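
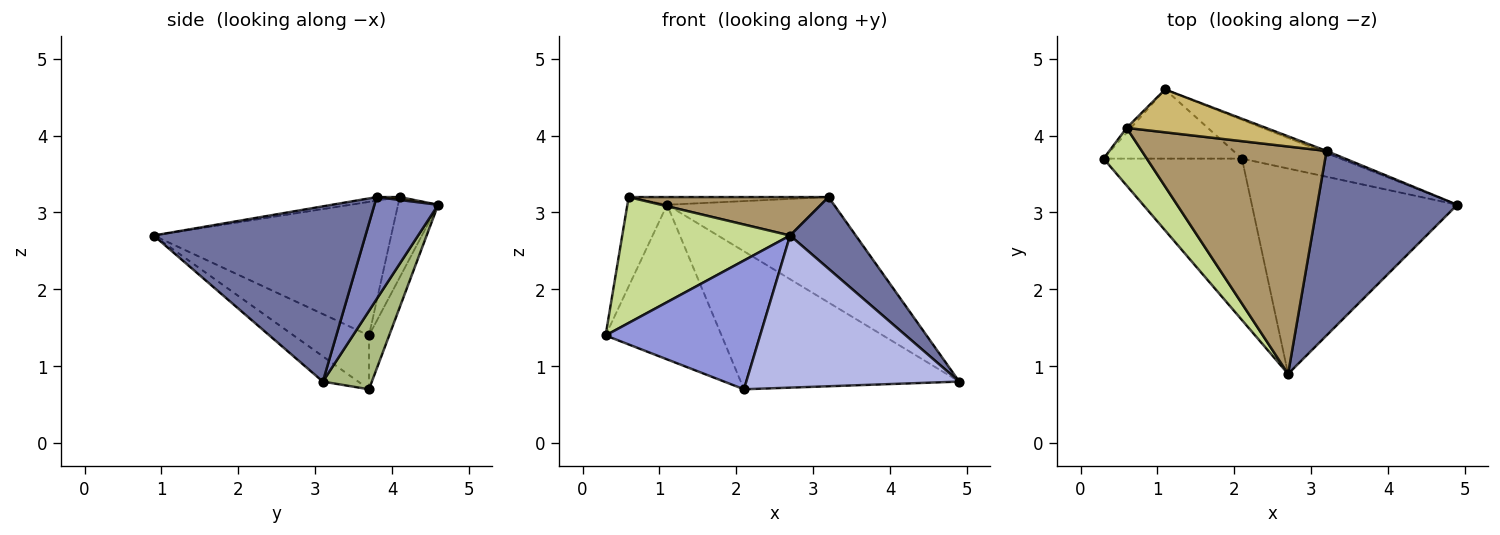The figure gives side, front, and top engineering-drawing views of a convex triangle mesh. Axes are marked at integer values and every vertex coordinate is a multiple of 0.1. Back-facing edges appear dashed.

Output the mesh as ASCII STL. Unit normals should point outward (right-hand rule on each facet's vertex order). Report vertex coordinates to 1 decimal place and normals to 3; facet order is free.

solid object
 facet normal 0.759 -0.236 0.607
  outer loop
   vertex 3.2 3.8 3.2
   vertex 2.7 0.9 2.7
   vertex 4.9 3.1 0.8
  endloop
 endfacet
 facet normal 0.357 0.934 -0.020
  outer loop
   vertex 3.2 3.8 3.2
   vertex 4.9 3.1 0.8
   vertex 1.1 4.6 3.1
  endloop
 endfacet
 facet normal -0.291 -0.597 -0.748
  outer loop
   vertex 2.1 3.7 0.7
   vertex 2.7 0.9 2.7
   vertex 0.3 3.7 1.4
  endloop
 endfacet
 facet normal -0.098 -0.592 -0.800
  outer loop
   vertex 2.1 3.7 0.7
   vertex 4.9 3.1 0.8
   vertex 2.7 0.9 2.7
  endloop
 endfacet
 facet normal -0.157 0.901 -0.403
  outer loop
   vertex 2.1 3.7 0.7
   vertex 0.3 3.7 1.4
   vertex 1.1 4.6 3.1
  endloop
 endfacet
 facet normal 0.211 0.941 -0.265
  outer loop
   vertex 2.1 3.7 0.7
   vertex 1.1 4.6 3.1
   vertex 4.9 3.1 0.8
  endloop
 endfacet
 facet normal -0.789 -0.558 0.256
  outer loop
   vertex 0.6 4.1 3.2
   vertex 0.3 3.7 1.4
   vertex 2.7 0.9 2.7
  endloop
 endfacet
 facet normal -0.710 0.703 -0.038
  outer loop
   vertex 0.6 4.1 3.2
   vertex 1.1 4.6 3.1
   vertex 0.3 3.7 1.4
  endloop
 endfacet
 facet normal -0.019 -0.167 0.986
  outer loop
   vertex 0.6 4.1 3.2
   vertex 2.7 0.9 2.7
   vertex 3.2 3.8 3.2
  endloop
 endfacet
 facet normal 0.020 0.176 0.984
  outer loop
   vertex 0.6 4.1 3.2
   vertex 3.2 3.8 3.2
   vertex 1.1 4.6 3.1
  endloop
 endfacet
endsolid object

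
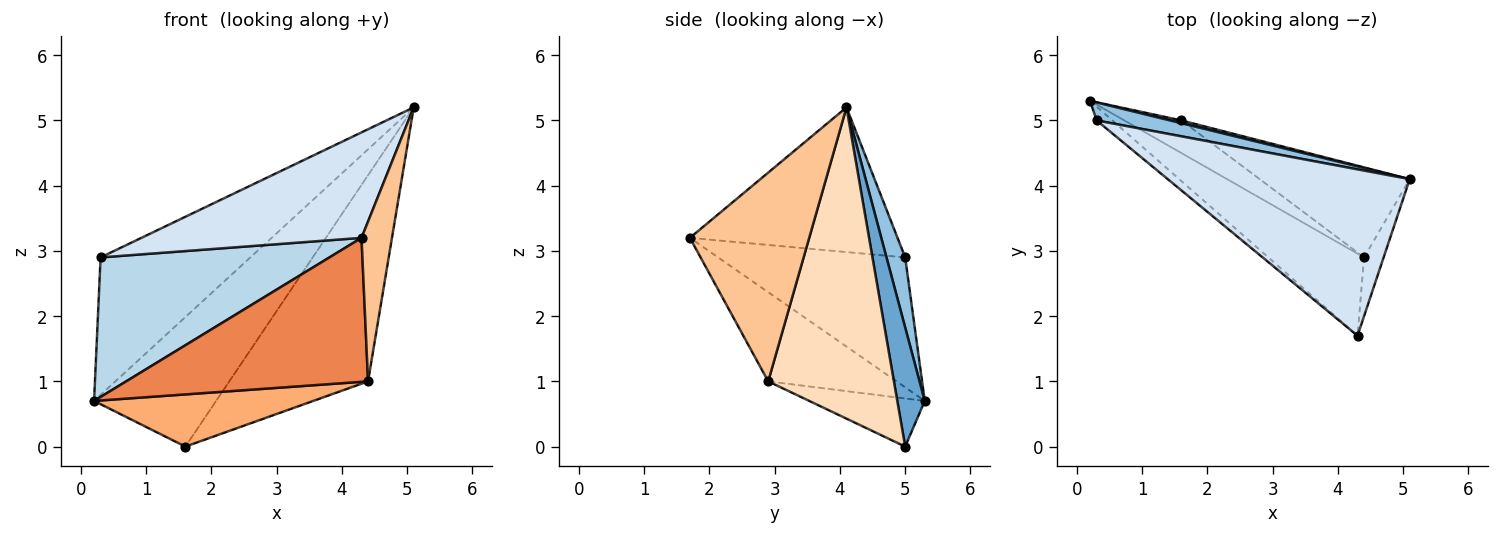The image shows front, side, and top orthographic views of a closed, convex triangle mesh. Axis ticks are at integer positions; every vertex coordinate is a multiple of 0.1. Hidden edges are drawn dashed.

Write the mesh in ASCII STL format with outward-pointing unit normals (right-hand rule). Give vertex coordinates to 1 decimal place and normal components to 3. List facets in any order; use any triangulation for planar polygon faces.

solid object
 facet normal 0.220 0.975 0.021
  outer loop
   vertex 1.6 5.0 0.0
   vertex 0.2 5.3 0.7
   vertex 5.1 4.1 5.2
  endloop
 endfacet
 facet normal 0.123 0.984 0.129
  outer loop
   vertex 0.3 5.0 2.9
   vertex 5.1 4.1 5.2
   vertex 0.2 5.3 0.7
  endloop
 endfacet
 facet normal -0.631 -0.772 -0.077
  outer loop
   vertex 0.3 5.0 2.9
   vertex 0.2 5.3 0.7
   vertex 4.3 1.7 3.2
  endloop
 endfacet
 facet normal -0.451 -0.478 0.754
  outer loop
   vertex 0.3 5.0 2.9
   vertex 4.3 1.7 3.2
   vertex 5.1 4.1 5.2
  endloop
 endfacet
 facet normal -0.419 -0.789 -0.449
  outer loop
   vertex 4.4 2.9 1.0
   vertex 4.3 1.7 3.2
   vertex 0.2 5.3 0.7
  endloop
 endfacet
 facet normal -0.408 -0.774 -0.484
  outer loop
   vertex 4.4 2.9 1.0
   vertex 0.2 5.3 0.7
   vertex 1.6 5.0 0.0
  endloop
 endfacet
 facet normal 0.965 -0.246 -0.090
  outer loop
   vertex 4.4 2.9 1.0
   vertex 5.1 4.1 5.2
   vertex 4.3 1.7 3.2
  endloop
 endfacet
 facet normal 0.639 0.705 -0.308
  outer loop
   vertex 4.4 2.9 1.0
   vertex 1.6 5.0 0.0
   vertex 5.1 4.1 5.2
  endloop
 endfacet
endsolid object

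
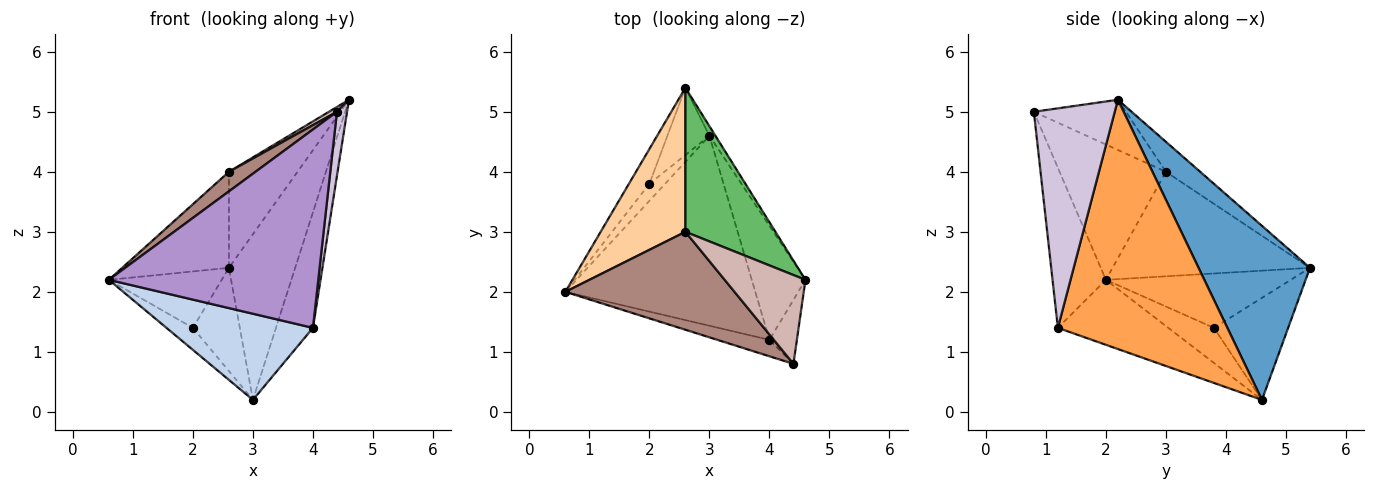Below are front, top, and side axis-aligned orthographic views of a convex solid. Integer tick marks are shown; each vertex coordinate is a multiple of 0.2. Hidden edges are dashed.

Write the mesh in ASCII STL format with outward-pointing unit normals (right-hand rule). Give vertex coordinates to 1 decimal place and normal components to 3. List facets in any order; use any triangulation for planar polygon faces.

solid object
 facet normal 0.859 0.511 -0.030
  outer loop
   vertex 3.0 4.6 0.2
   vertex 2.6 5.4 2.4
   vertex 4.6 2.2 5.2
  endloop
 endfacet
 facet normal -0.297 -0.394 -0.870
  outer loop
   vertex 4.0 1.2 1.4
   vertex 0.6 2.0 2.2
   vertex 3.0 4.6 0.2
  endloop
 endfacet
 facet normal 0.956 0.209 -0.206
  outer loop
   vertex 4.0 1.2 1.4
   vertex 3.0 4.6 0.2
   vertex 4.6 2.2 5.2
  endloop
 endfacet
 facet normal -0.716 0.387 0.581
  outer loop
   vertex 2.6 3.0 4.0
   vertex 2.6 5.4 2.4
   vertex 0.6 2.0 2.2
  endloop
 endfacet
 facet normal -0.267 0.535 0.802
  outer loop
   vertex 2.6 3.0 4.0
   vertex 4.6 2.2 5.2
   vertex 2.6 5.4 2.4
  endloop
 endfacet
 facet normal -0.813 0.496 -0.306
  outer loop
   vertex 2.0 3.8 1.4
   vertex 0.6 2.0 2.2
   vertex 2.6 5.4 2.4
  endloop
 endfacet
 facet normal -0.807 0.467 -0.361
  outer loop
   vertex 2.0 3.8 1.4
   vertex 3.0 4.6 0.2
   vertex 0.6 2.0 2.2
  endloop
 endfacet
 facet normal -0.798 0.505 -0.329
  outer loop
   vertex 2.0 3.8 1.4
   vertex 2.6 5.4 2.4
   vertex 3.0 4.6 0.2
  endloop
 endfacet
 facet normal -0.246 -0.966 -0.080
  outer loop
   vertex 4.4 0.8 5.0
   vertex 0.6 2.0 2.2
   vertex 4.0 1.2 1.4
  endloop
 endfacet
 facet normal 0.985 -0.123 -0.123
  outer loop
   vertex 4.4 0.8 5.0
   vertex 4.0 1.2 1.4
   vertex 4.6 2.2 5.2
  endloop
 endfacet
 facet normal -0.617 -0.154 0.772
  outer loop
   vertex 4.4 0.8 5.0
   vertex 2.6 3.0 4.0
   vertex 0.6 2.0 2.2
  endloop
 endfacet
 facet normal -0.527 -0.046 0.848
  outer loop
   vertex 4.4 0.8 5.0
   vertex 4.6 2.2 5.2
   vertex 2.6 3.0 4.0
  endloop
 endfacet
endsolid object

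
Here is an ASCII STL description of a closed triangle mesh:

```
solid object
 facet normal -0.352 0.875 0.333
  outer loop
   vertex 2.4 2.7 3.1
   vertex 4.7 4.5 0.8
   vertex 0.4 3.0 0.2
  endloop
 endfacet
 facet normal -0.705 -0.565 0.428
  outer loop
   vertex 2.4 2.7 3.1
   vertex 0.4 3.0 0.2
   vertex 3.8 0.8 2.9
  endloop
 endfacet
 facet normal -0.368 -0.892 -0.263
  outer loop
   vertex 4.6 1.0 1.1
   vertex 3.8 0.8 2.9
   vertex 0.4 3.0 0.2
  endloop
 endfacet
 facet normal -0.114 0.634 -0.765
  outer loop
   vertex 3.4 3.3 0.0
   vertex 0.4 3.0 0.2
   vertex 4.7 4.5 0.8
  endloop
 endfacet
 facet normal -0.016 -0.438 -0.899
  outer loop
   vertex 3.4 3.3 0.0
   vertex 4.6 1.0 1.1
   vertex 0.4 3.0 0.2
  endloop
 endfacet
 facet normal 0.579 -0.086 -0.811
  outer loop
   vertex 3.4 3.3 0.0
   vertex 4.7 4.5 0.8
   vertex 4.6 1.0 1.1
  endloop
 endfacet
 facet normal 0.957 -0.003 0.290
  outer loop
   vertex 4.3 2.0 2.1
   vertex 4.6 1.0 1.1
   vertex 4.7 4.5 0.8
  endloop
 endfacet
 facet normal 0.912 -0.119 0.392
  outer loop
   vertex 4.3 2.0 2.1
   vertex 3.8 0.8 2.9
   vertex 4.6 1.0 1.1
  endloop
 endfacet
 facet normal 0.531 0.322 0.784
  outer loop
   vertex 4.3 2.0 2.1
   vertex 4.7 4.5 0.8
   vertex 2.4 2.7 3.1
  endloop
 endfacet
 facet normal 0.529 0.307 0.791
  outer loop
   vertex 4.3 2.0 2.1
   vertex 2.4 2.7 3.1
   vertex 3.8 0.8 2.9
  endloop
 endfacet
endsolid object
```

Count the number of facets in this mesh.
10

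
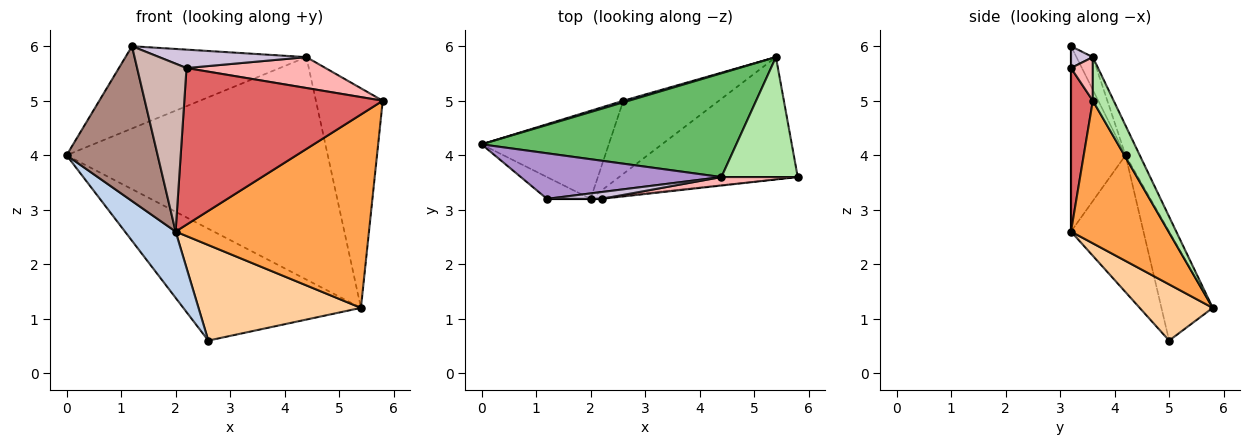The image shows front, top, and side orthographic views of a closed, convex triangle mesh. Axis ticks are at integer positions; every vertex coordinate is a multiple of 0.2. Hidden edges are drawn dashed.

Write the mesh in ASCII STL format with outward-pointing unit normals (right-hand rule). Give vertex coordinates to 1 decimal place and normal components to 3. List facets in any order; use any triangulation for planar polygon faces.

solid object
 facet normal -0.277 0.961 0.014
  outer loop
   vertex 2.6 5.0 0.6
   vertex 0.0 4.2 4.0
   vertex 5.4 5.8 1.2
  endloop
 endfacet
 facet normal -0.652 -0.456 -0.606
  outer loop
   vertex 2.0 3.2 2.6
   vertex 0.0 4.2 4.0
   vertex 2.6 5.0 0.6
  endloop
 endfacet
 facet normal 0.392 -0.778 -0.491
  outer loop
   vertex 2.0 3.2 2.6
   vertex 5.4 5.8 1.2
   vertex 5.8 3.6 5.0
  endloop
 endfacet
 facet normal 0.336 -0.748 -0.572
  outer loop
   vertex 2.0 3.2 2.6
   vertex 2.6 5.0 0.6
   vertex 5.4 5.8 1.2
  endloop
 endfacet
 facet normal -0.049 0.905 0.422
  outer loop
   vertex 4.4 3.6 5.8
   vertex 5.4 5.8 1.2
   vertex 0.0 4.2 4.0
  endloop
 endfacet
 facet normal 0.264 0.846 0.462
  outer loop
   vertex 4.4 3.6 5.8
   vertex 5.8 3.6 5.0
   vertex 5.4 5.8 1.2
  endloop
 endfacet
 facet normal 0.109 -0.994 -0.007
  outer loop
   vertex 2.2 3.2 5.6
   vertex 2.0 3.2 2.6
   vertex 5.8 3.6 5.0
  endloop
 endfacet
 facet normal 0.150 -0.953 0.262
  outer loop
   vertex 2.2 3.2 5.6
   vertex 5.8 3.6 5.0
   vertex 4.4 3.6 5.8
  endloop
 endfacet
 facet normal -0.079 0.872 0.483
  outer loop
   vertex 1.2 3.2 6.0
   vertex 4.4 3.6 5.8
   vertex 0.0 4.2 4.0
  endloop
 endfacet
 facet normal 0.138 -0.929 0.344
  outer loop
   vertex 1.2 3.2 6.0
   vertex 2.2 3.2 5.6
   vertex 4.4 3.6 5.8
  endloop
 endfacet
 facet normal -0.510 -0.852 -0.120
  outer loop
   vertex 1.2 3.2 6.0
   vertex 0.0 4.2 4.0
   vertex 2.0 3.2 2.6
  endloop
 endfacet
 facet normal 0.000 -1.000 0.000
  outer loop
   vertex 1.2 3.2 6.0
   vertex 2.0 3.2 2.6
   vertex 2.2 3.2 5.6
  endloop
 endfacet
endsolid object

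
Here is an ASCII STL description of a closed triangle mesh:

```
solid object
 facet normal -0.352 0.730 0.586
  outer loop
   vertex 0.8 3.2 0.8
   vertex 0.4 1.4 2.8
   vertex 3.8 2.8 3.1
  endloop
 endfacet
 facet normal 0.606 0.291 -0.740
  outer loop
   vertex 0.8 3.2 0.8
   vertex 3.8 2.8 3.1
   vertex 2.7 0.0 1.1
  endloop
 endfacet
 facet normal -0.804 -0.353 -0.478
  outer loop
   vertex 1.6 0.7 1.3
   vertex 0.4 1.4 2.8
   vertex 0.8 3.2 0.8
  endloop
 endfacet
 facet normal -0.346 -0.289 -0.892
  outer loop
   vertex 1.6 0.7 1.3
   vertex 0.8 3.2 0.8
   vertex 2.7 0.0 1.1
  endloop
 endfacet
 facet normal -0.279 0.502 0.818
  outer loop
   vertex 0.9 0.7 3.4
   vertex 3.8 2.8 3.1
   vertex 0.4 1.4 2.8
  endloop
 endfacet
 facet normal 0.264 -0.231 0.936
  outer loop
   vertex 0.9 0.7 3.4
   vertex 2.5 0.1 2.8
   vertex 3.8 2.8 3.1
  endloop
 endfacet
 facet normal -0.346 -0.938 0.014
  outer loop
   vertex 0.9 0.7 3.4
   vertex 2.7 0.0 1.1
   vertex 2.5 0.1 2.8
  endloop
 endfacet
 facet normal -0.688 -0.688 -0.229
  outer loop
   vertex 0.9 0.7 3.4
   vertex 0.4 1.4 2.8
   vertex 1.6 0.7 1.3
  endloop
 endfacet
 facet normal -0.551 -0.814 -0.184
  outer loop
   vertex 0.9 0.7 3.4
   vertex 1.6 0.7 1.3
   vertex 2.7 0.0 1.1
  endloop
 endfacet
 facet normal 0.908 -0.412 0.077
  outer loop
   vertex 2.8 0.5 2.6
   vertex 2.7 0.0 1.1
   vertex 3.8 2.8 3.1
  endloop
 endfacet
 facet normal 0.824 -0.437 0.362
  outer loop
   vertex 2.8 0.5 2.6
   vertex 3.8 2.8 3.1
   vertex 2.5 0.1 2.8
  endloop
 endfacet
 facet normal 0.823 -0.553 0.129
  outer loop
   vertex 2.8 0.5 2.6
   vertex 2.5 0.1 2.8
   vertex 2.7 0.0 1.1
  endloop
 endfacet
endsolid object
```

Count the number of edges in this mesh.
18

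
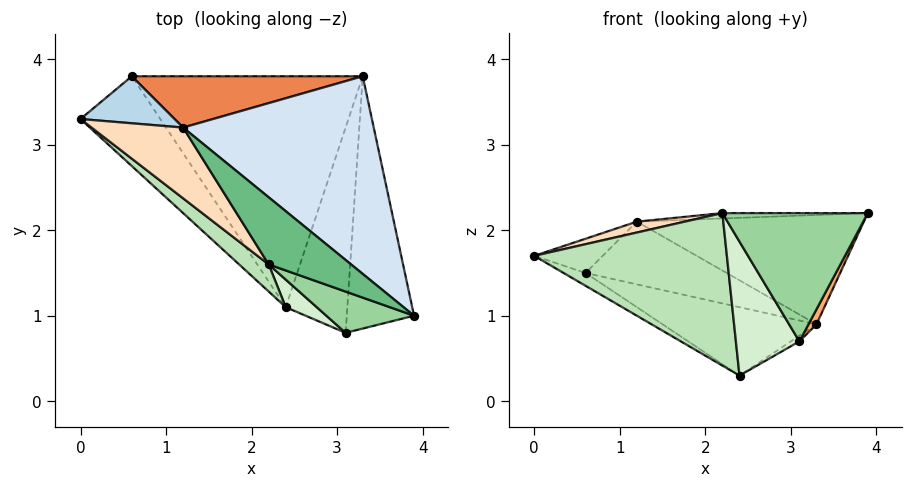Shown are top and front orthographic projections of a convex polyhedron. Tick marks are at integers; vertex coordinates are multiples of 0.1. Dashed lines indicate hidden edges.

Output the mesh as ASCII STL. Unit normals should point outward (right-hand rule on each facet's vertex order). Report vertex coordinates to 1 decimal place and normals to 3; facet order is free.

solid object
 facet normal -0.409 0.129 -0.903
  outer loop
   vertex 2.4 1.1 0.3
   vertex 0.0 3.3 1.7
   vertex 0.6 3.8 1.5
  endloop
 endfacet
 facet normal -0.208 0.278 -0.938
  outer loop
   vertex 3.3 3.8 0.9
   vertex 2.4 1.1 0.3
   vertex 0.6 3.8 1.5
  endloop
 endfacet
 facet normal -0.215 0.574 0.790
  outer loop
   vertex 1.2 3.2 2.1
   vertex 0.6 3.8 1.5
   vertex 0.0 3.3 1.7
  endloop
 endfacet
 facet normal 0.340 0.455 0.823
  outer loop
   vertex 1.2 3.2 2.1
   vertex 3.9 1.0 2.2
   vertex 3.3 3.8 0.9
  endloop
 endfacet
 facet normal 0.139 0.766 0.627
  outer loop
   vertex 1.2 3.2 2.1
   vertex 3.3 3.8 0.9
   vertex 0.6 3.8 1.5
  endloop
 endfacet
 facet normal 0.884 -0.028 -0.468
  outer loop
   vertex 3.1 0.8 0.7
   vertex 3.3 3.8 0.9
   vertex 3.9 1.0 2.2
  endloop
 endfacet
 facet normal 0.504 0.024 -0.864
  outer loop
   vertex 3.1 0.8 0.7
   vertex 2.4 1.1 0.3
   vertex 3.3 3.8 0.9
  endloop
 endfacet
 facet normal -0.324 -0.144 0.935
  outer loop
   vertex 2.2 1.6 2.2
   vertex 1.2 3.2 2.1
   vertex 0.0 3.3 1.7
  endloop
 endfacet
 facet normal 0.028 0.080 0.996
  outer loop
   vertex 2.2 1.6 2.2
   vertex 3.9 1.0 2.2
   vertex 1.2 3.2 2.1
  endloop
 endfacet
 facet normal -0.318 -0.902 0.290
  outer loop
   vertex 2.2 1.6 2.2
   vertex 3.1 0.8 0.7
   vertex 3.9 1.0 2.2
  endloop
 endfacet
 facet normal -0.625 -0.769 0.136
  outer loop
   vertex 2.2 1.6 2.2
   vertex 0.0 3.3 1.7
   vertex 2.4 1.1 0.3
  endloop
 endfacet
 facet normal -0.472 -0.864 0.178
  outer loop
   vertex 2.2 1.6 2.2
   vertex 2.4 1.1 0.3
   vertex 3.1 0.8 0.7
  endloop
 endfacet
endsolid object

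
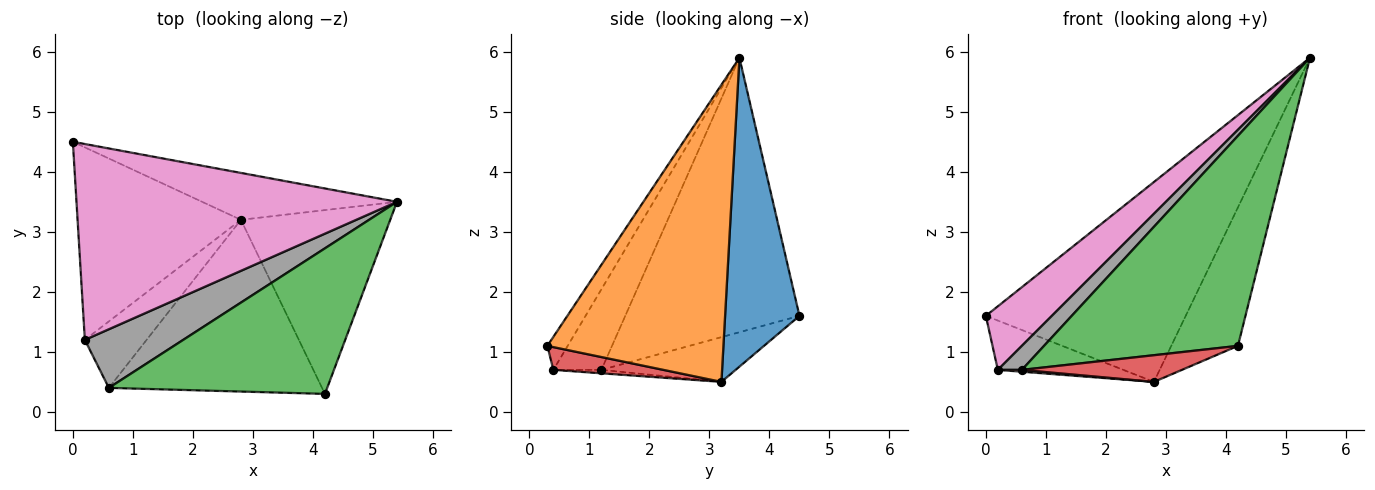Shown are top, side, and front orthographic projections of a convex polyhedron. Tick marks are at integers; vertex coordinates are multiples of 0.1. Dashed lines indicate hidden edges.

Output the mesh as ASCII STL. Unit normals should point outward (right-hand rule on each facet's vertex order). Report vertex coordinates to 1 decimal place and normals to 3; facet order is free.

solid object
 facet normal 0.341 0.915 -0.215
  outer loop
   vertex 2.8 3.2 0.5
   vertex 0.0 4.5 1.6
   vertex 5.4 3.5 5.9
  endloop
 endfacet
 facet normal 0.846 0.321 -0.425
  outer loop
   vertex 2.8 3.2 0.5
   vertex 5.4 3.5 5.9
   vertex 4.2 0.3 1.1
  endloop
 endfacet
 facet normal -0.086 -0.819 0.567
  outer loop
   vertex 0.6 0.4 0.7
   vertex 4.2 0.3 1.1
   vertex 5.4 3.5 5.9
  endloop
 endfacet
 facet normal 0.105 -0.153 -0.983
  outer loop
   vertex 0.6 0.4 0.7
   vertex 2.8 3.2 0.5
   vertex 4.2 0.3 1.1
  endloop
 endfacet
 facet normal -0.256 0.240 -0.936
  outer loop
   vertex 0.2 1.2 0.7
   vertex 0.0 4.5 1.6
   vertex 2.8 3.2 0.5
  endloop
 endfacet
 facet normal -0.055 -0.028 -0.998
  outer loop
   vertex 0.2 1.2 0.7
   vertex 2.8 3.2 0.5
   vertex 0.6 0.4 0.7
  endloop
 endfacet
 facet normal -0.632 -0.239 0.737
  outer loop
   vertex 0.2 1.2 0.7
   vertex 5.4 3.5 5.9
   vertex 0.0 4.5 1.6
  endloop
 endfacet
 facet normal -0.604 -0.302 0.738
  outer loop
   vertex 0.2 1.2 0.7
   vertex 0.6 0.4 0.7
   vertex 5.4 3.5 5.9
  endloop
 endfacet
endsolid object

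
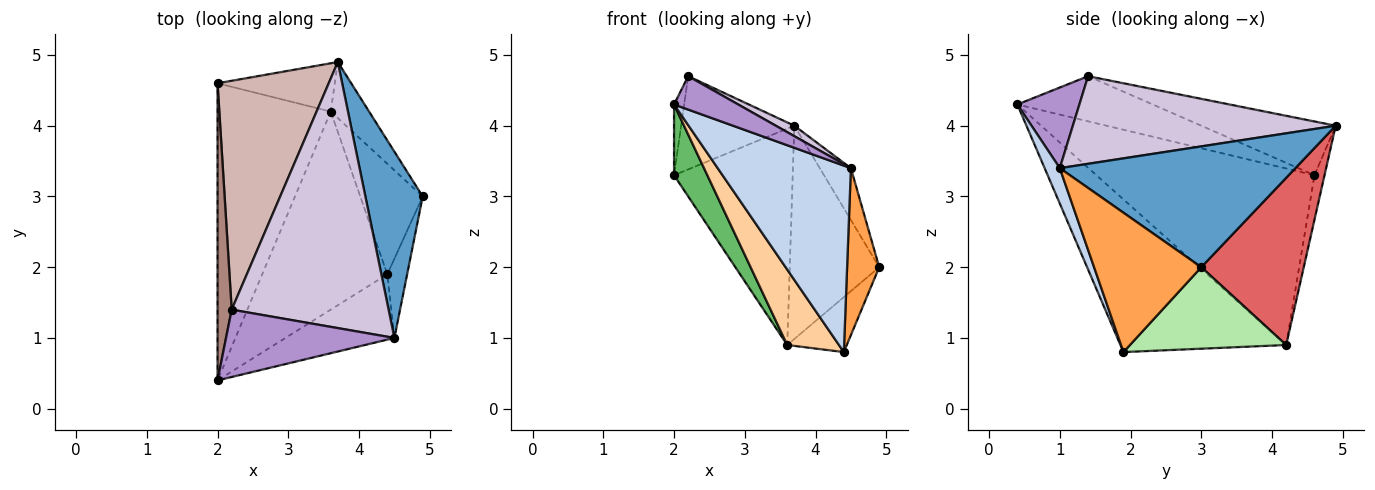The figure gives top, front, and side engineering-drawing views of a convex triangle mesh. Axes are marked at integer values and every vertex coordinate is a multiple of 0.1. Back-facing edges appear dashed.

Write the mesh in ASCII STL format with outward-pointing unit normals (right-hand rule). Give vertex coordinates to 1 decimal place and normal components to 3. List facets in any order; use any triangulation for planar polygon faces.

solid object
 facet normal 0.897 0.119 0.426
  outer loop
   vertex 4.5 1.0 3.4
   vertex 4.9 3.0 2.0
   vertex 3.7 4.9 4.0
  endloop
 endfacet
 facet normal 0.107 -0.938 -0.329
  outer loop
   vertex 4.5 1.0 3.4
   vertex 2.0 0.4 4.3
   vertex 4.4 1.9 0.8
  endloop
 endfacet
 facet normal 0.949 -0.284 -0.135
  outer loop
   vertex 4.5 1.0 3.4
   vertex 4.4 1.9 0.8
   vertex 4.9 3.0 2.0
  endloop
 endfacet
 facet normal -0.752 -0.235 -0.616
  outer loop
   vertex 3.6 4.2 0.9
   vertex 4.4 1.9 0.8
   vertex 2.0 0.4 4.3
  endloop
 endfacet
 facet normal -0.835 -0.127 -0.535
  outer loop
   vertex 3.6 4.2 0.9
   vertex 2.0 0.4 4.3
   vertex 2.0 4.6 3.3
  endloop
 endfacet
 facet normal 0.760 0.290 -0.582
  outer loop
   vertex 3.6 4.2 0.9
   vertex 4.9 3.0 2.0
   vertex 4.4 1.9 0.8
  endloop
 endfacet
 facet normal 0.742 0.648 -0.170
  outer loop
   vertex 3.6 4.2 0.9
   vertex 3.7 4.9 4.0
   vertex 4.9 3.0 2.0
  endloop
 endfacet
 facet normal -0.082 0.973 -0.217
  outer loop
   vertex 3.6 4.2 0.9
   vertex 2.0 4.6 3.3
   vertex 3.7 4.9 4.0
  endloop
 endfacet
 facet normal 0.394 -0.408 0.823
  outer loop
   vertex 2.2 1.4 4.7
   vertex 2.0 0.4 4.3
   vertex 4.5 1.0 3.4
  endloop
 endfacet
 facet normal 0.487 -0.034 0.873
  outer loop
   vertex 2.2 1.4 4.7
   vertex 4.5 1.0 3.4
   vertex 3.7 4.9 4.0
  endloop
 endfacet
 facet normal -0.952 0.071 0.298
  outer loop
   vertex 2.2 1.4 4.7
   vertex 2.0 4.6 3.3
   vertex 2.0 0.4 4.3
  endloop
 endfacet
 facet normal -0.409 0.344 0.845
  outer loop
   vertex 2.2 1.4 4.7
   vertex 3.7 4.9 4.0
   vertex 2.0 4.6 3.3
  endloop
 endfacet
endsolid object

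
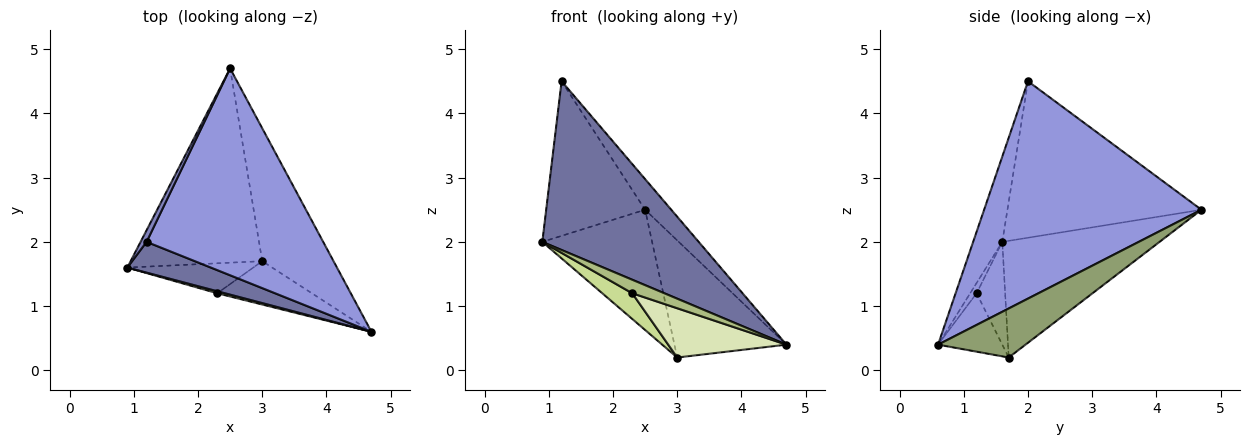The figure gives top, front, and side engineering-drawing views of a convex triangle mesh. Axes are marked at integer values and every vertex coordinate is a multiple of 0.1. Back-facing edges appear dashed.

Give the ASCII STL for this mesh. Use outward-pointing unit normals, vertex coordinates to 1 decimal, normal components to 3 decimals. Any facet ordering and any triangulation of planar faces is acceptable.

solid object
 facet normal -0.180 -0.968 0.176
  outer loop
   vertex 1.2 2.0 4.5
   vertex 0.9 1.6 2.0
   vertex 4.7 0.6 0.4
  endloop
 endfacet
 facet normal -0.890 0.454 0.034
  outer loop
   vertex 1.2 2.0 4.5
   vertex 2.5 4.7 2.5
   vertex 0.9 1.6 2.0
  endloop
 endfacet
 facet normal 0.773 0.093 0.628
  outer loop
   vertex 1.2 2.0 4.5
   vertex 4.7 0.6 0.4
   vertex 2.5 4.7 2.5
  endloop
 endfacet
 facet normal -0.602 0.420 -0.679
  outer loop
   vertex 3.0 1.7 0.2
   vertex 0.9 1.6 2.0
   vertex 2.5 4.7 2.5
  endloop
 endfacet
 facet normal 0.459 0.588 -0.667
  outer loop
   vertex 3.0 1.7 0.2
   vertex 2.5 4.7 2.5
   vertex 4.7 0.6 0.4
  endloop
 endfacet
 facet normal -0.194 -0.970 0.146
  outer loop
   vertex 2.3 1.2 1.2
   vertex 4.7 0.6 0.4
   vertex 0.9 1.6 2.0
  endloop
 endfacet
 facet normal -0.527 -0.553 -0.645
  outer loop
   vertex 2.3 1.2 1.2
   vertex 0.9 1.6 2.0
   vertex 3.0 1.7 0.2
  endloop
 endfacet
 facet normal -0.378 -0.695 -0.612
  outer loop
   vertex 2.3 1.2 1.2
   vertex 3.0 1.7 0.2
   vertex 4.7 0.6 0.4
  endloop
 endfacet
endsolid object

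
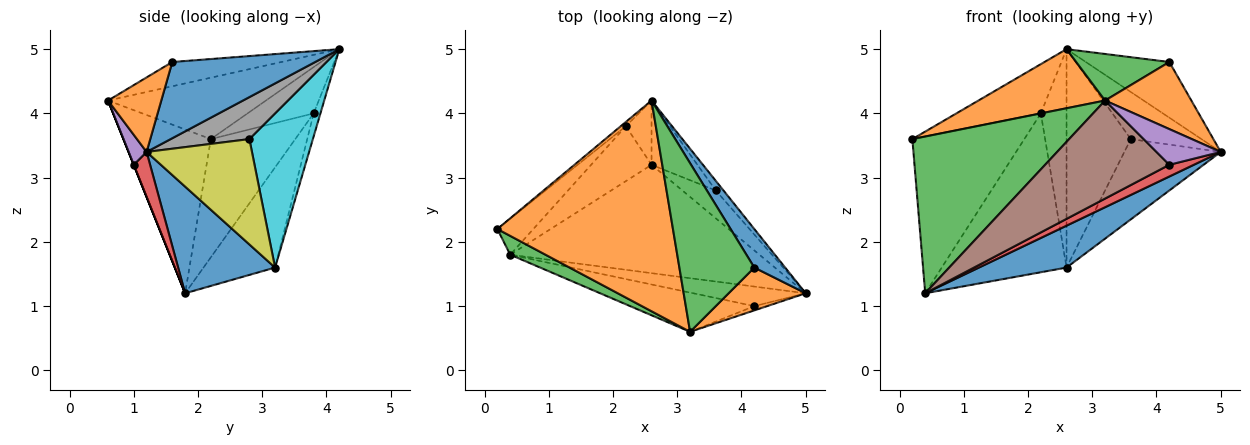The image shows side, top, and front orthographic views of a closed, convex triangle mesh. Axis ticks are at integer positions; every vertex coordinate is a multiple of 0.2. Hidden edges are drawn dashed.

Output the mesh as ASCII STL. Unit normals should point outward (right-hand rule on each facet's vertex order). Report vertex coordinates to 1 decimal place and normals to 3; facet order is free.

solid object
 facet normal 0.371 -0.335 -0.866
  outer loop
   vertex 2.6 3.2 1.6
   vertex 5.0 1.2 3.4
   vertex 0.4 1.8 1.2
  endloop
 endfacet
 facet normal -0.319 -0.256 0.913
  outer loop
   vertex 3.2 0.6 4.2
   vertex 2.6 4.2 5.0
   vertex 0.2 2.2 3.6
  endloop
 endfacet
 facet normal -0.484 -0.869 0.104
  outer loop
   vertex 3.2 0.6 4.2
   vertex 0.2 2.2 3.6
   vertex 0.4 1.8 1.2
  endloop
 endfacet
 facet normal -0.615 0.786 -0.068
  outer loop
   vertex 2.2 3.8 4.0
   vertex 0.2 2.2 3.6
   vertex 2.6 4.2 5.0
  endloop
 endfacet
 facet normal -0.592 0.785 -0.180
  outer loop
   vertex 2.2 3.8 4.0
   vertex 0.4 1.8 1.2
   vertex 0.2 2.2 3.6
  endloop
 endfacet
 facet normal -0.246 0.930 -0.273
  outer loop
   vertex 2.2 3.8 4.0
   vertex 2.6 4.2 5.0
   vertex 2.6 3.2 1.6
  endloop
 endfacet
 facet normal -0.477 0.831 -0.287
  outer loop
   vertex 2.2 3.8 4.0
   vertex 2.6 3.2 1.6
   vertex 0.4 1.8 1.2
  endloop
 endfacet
 facet normal 0.737 0.662 -0.135
  outer loop
   vertex 3.6 2.8 3.6
   vertex 2.6 4.2 5.0
   vertex 5.0 1.2 3.4
  endloop
 endfacet
 facet normal 0.718 0.657 -0.228
  outer loop
   vertex 3.6 2.8 3.6
   vertex 5.0 1.2 3.4
   vertex 2.6 3.2 1.6
  endloop
 endfacet
 facet normal 0.688 0.696 -0.205
  outer loop
   vertex 3.6 2.8 3.6
   vertex 2.6 3.2 1.6
   vertex 2.6 4.2 5.0
  endloop
 endfacet
 facet normal 0.815 0.476 0.330
  outer loop
   vertex 4.2 1.6 4.8
   vertex 5.0 1.2 3.4
   vertex 2.6 4.2 5.0
  endloop
 endfacet
 facet normal 0.461 -0.748 0.477
  outer loop
   vertex 4.2 1.6 4.8
   vertex 3.2 0.6 4.2
   vertex 5.0 1.2 3.4
  endloop
 endfacet
 facet normal -0.298 -0.254 0.920
  outer loop
   vertex 4.2 1.6 4.8
   vertex 2.6 4.2 5.0
   vertex 3.2 0.6 4.2
  endloop
 endfacet
 facet normal 0.324 -0.487 -0.811
  outer loop
   vertex 4.2 1.0 3.2
   vertex 0.4 1.8 1.2
   vertex 5.0 1.2 3.4
  endloop
 endfacet
 facet normal 0.268 -0.957 -0.115
  outer loop
   vertex 4.2 1.0 3.2
   vertex 5.0 1.2 3.4
   vertex 3.2 0.6 4.2
  endloop
 endfacet
 facet normal 0.000 -0.928 -0.371
  outer loop
   vertex 4.2 1.0 3.2
   vertex 3.2 0.6 4.2
   vertex 0.4 1.8 1.2
  endloop
 endfacet
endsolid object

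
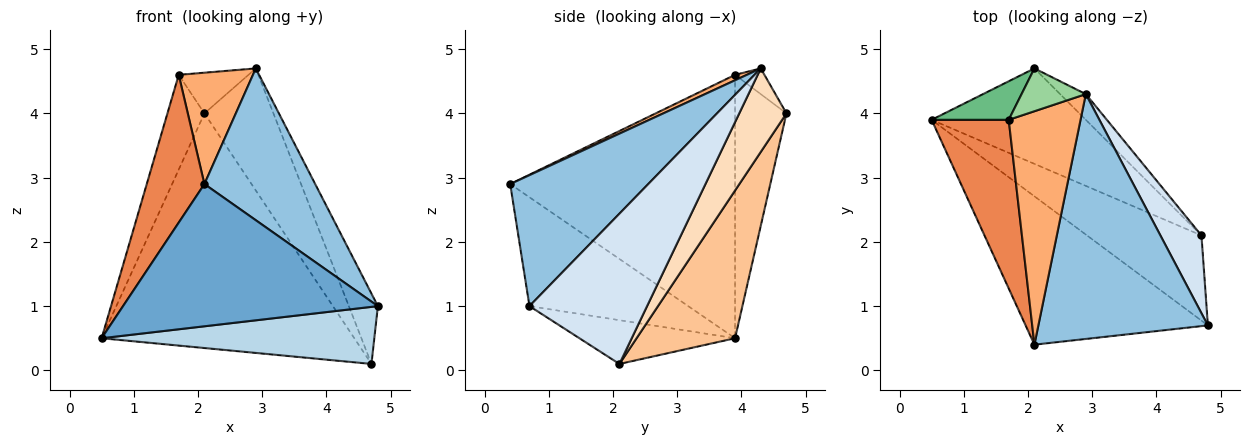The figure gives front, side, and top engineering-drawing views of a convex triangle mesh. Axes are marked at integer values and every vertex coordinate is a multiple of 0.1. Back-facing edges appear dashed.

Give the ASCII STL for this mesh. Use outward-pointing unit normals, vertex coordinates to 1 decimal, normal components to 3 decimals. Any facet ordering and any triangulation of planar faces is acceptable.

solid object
 facet normal -0.396 -0.636 -0.663
  outer loop
   vertex 2.1 0.4 2.9
   vertex 0.5 3.9 0.5
   vertex 4.8 0.7 1.0
  endloop
 endfacet
 facet normal 0.549 -0.440 0.710
  outer loop
   vertex 2.9 4.3 4.7
   vertex 2.1 0.4 2.9
   vertex 4.8 0.7 1.0
  endloop
 endfacet
 facet normal -0.303 -0.531 -0.792
  outer loop
   vertex 4.7 2.1 0.1
   vertex 4.8 0.7 1.0
   vertex 0.5 3.9 0.5
  endloop
 endfacet
 facet normal 0.938 0.232 0.256
  outer loop
   vertex 4.7 2.1 0.1
   vertex 2.9 4.3 4.7
   vertex 4.8 0.7 1.0
  endloop
 endfacet
 facet normal -0.932 -0.239 0.273
  outer loop
   vertex 1.7 3.9 4.6
   vertex 0.5 3.9 0.5
   vertex 2.1 0.4 2.9
  endloop
 endfacet
 facet normal 0.068 -0.430 0.900
  outer loop
   vertex 1.7 3.9 4.6
   vertex 2.1 0.4 2.9
   vertex 2.9 4.3 4.7
  endloop
 endfacet
 facet normal 0.340 0.871 -0.354
  outer loop
   vertex 2.1 4.7 4.0
   vertex 4.7 2.1 0.1
   vertex 0.5 3.9 0.5
  endloop
 endfacet
 facet normal 0.556 0.813 -0.171
  outer loop
   vertex 2.1 4.7 4.0
   vertex 2.9 4.3 4.7
   vertex 4.7 2.1 0.1
  endloop
 endfacet
 facet normal -0.790 0.568 0.231
  outer loop
   vertex 2.1 4.7 4.0
   vertex 0.5 3.9 0.5
   vertex 1.7 3.9 4.6
  endloop
 endfacet
 facet normal -0.279 0.661 0.696
  outer loop
   vertex 2.1 4.7 4.0
   vertex 1.7 3.9 4.6
   vertex 2.9 4.3 4.7
  endloop
 endfacet
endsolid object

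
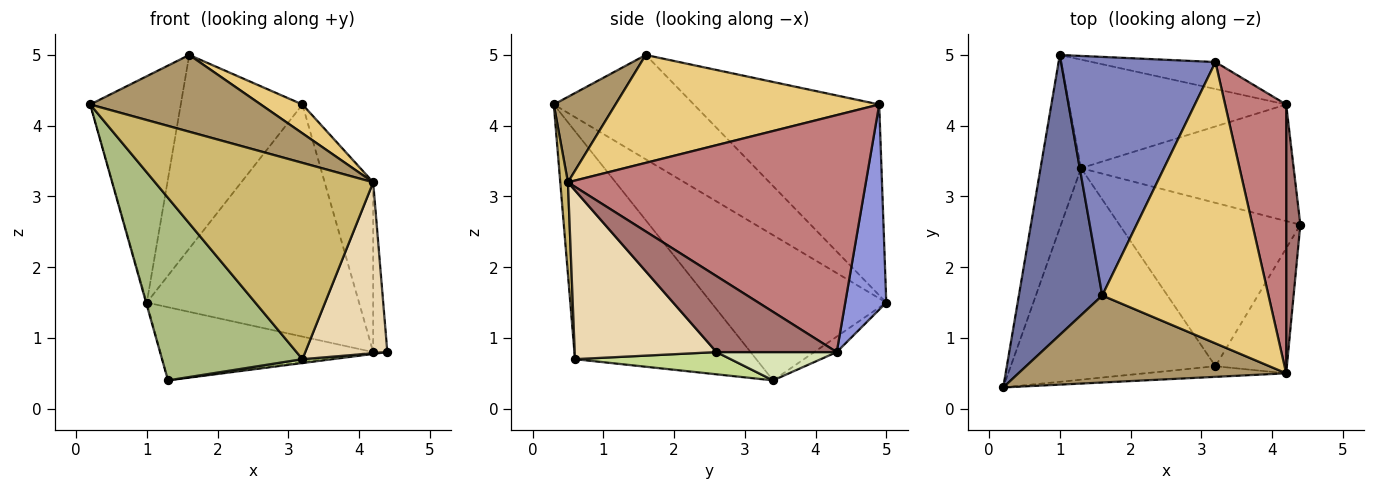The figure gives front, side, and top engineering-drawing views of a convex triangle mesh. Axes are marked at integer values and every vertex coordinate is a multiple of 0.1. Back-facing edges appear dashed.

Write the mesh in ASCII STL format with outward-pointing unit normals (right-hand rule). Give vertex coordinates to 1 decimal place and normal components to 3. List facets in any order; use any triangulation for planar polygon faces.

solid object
 facet normal -0.697 0.451 0.557
  outer loop
   vertex 1.6 1.6 5.0
   vertex 1.0 5.0 1.5
   vertex 0.2 0.3 4.3
  endloop
 endfacet
 facet normal -0.692 0.455 0.560
  outer loop
   vertex 3.2 4.9 4.3
   vertex 1.0 5.0 1.5
   vertex 1.6 1.6 5.0
  endloop
 endfacet
 facet normal 0.189 0.975 -0.113
  outer loop
   vertex 4.2 4.3 0.8
   vertex 1.0 5.0 1.5
   vertex 3.2 4.9 4.3
  endloop
 endfacet
 facet normal -0.059 0.558 -0.828
  outer loop
   vertex 1.3 3.4 0.4
   vertex 1.0 5.0 1.5
   vertex 4.2 4.3 0.8
  endloop
 endfacet
 facet normal -0.963 0.004 -0.269
  outer loop
   vertex 1.3 3.4 0.4
   vertex 0.2 0.3 4.3
   vertex 1.0 5.0 1.5
  endloop
 endfacet
 facet normal -0.645 -0.499 -0.579
  outer loop
   vertex 1.3 3.4 0.4
   vertex 3.2 0.6 0.7
   vertex 0.2 0.3 4.3
  endloop
 endfacet
 facet normal 0.122 -0.024 -0.992
  outer loop
   vertex 1.3 3.4 0.4
   vertex 4.4 2.6 0.8
   vertex 3.2 0.6 0.7
  endloop
 endfacet
 facet normal 0.132 0.016 -0.991
  outer loop
   vertex 1.3 3.4 0.4
   vertex 4.2 4.3 0.8
   vertex 4.4 2.6 0.8
  endloop
 endfacet
 facet normal 0.233 -0.643 0.729
  outer loop
   vertex 4.2 0.5 3.2
   vertex 1.6 1.6 5.0
   vertex 0.2 0.3 4.3
  endloop
 endfacet
 facet normal 0.035 -0.998 -0.054
  outer loop
   vertex 4.2 0.5 3.2
   vertex 0.2 0.3 4.3
   vertex 3.2 0.6 0.7
  endloop
 endfacet
 facet normal 0.542 -0.086 0.836
  outer loop
   vertex 4.2 0.5 3.2
   vertex 3.2 4.9 4.3
   vertex 1.6 1.6 5.0
  endloop
 endfacet
 facet normal 0.813 -0.470 -0.344
  outer loop
   vertex 4.2 0.5 3.2
   vertex 3.2 0.6 0.7
   vertex 4.4 2.6 0.8
  endloop
 endfacet
 facet normal 0.977 0.115 0.182
  outer loop
   vertex 4.2 0.5 3.2
   vertex 4.4 2.6 0.8
   vertex 4.2 4.3 0.8
  endloop
 endfacet
 facet normal 0.957 0.156 0.247
  outer loop
   vertex 4.2 0.5 3.2
   vertex 4.2 4.3 0.8
   vertex 3.2 4.9 4.3
  endloop
 endfacet
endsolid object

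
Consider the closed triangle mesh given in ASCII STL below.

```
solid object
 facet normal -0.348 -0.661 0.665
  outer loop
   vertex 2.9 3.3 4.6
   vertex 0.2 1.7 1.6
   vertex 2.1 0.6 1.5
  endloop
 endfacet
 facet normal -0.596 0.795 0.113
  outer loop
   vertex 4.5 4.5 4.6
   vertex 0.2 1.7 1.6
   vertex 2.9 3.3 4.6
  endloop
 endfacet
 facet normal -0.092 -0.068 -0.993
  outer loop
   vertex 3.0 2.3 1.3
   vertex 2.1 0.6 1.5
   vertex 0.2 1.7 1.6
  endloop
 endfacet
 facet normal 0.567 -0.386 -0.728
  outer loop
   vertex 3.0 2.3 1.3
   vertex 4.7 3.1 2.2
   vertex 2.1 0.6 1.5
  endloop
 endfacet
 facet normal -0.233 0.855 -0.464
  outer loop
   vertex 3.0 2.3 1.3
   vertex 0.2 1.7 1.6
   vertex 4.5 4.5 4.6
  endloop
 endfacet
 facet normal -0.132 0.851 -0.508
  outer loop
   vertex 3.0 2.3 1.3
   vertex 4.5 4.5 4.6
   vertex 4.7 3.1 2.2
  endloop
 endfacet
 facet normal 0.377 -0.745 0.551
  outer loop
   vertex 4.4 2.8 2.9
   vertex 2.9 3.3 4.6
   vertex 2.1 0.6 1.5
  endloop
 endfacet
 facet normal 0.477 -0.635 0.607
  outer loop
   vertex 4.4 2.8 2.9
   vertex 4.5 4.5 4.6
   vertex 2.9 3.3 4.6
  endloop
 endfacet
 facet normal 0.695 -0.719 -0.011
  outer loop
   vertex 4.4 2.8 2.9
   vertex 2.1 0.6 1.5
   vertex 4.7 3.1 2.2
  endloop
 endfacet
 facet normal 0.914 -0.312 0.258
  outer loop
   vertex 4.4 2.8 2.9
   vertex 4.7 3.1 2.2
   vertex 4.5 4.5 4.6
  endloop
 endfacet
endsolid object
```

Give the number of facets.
10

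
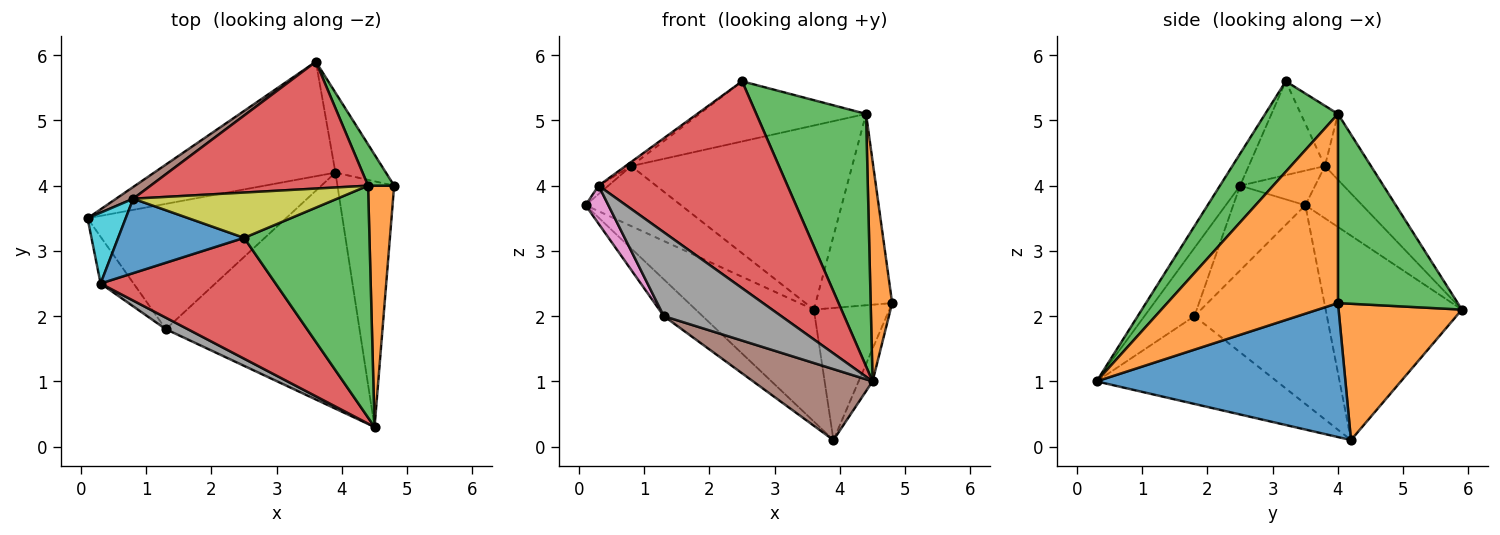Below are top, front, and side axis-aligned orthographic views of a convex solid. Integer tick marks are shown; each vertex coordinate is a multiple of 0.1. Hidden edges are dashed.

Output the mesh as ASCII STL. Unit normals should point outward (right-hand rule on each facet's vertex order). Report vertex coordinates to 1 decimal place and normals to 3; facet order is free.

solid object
 facet normal 0.920 0.052 -0.389
  outer loop
   vertex 3.9 4.2 0.1
   vertex 4.8 4.0 2.2
   vertex 4.5 0.3 1.0
  endloop
 endfacet
 facet normal 0.983 -0.124 0.136
  outer loop
   vertex 4.4 4.0 5.1
   vertex 4.5 0.3 1.0
   vertex 4.8 4.0 2.2
  endloop
 endfacet
 facet normal 0.439 -0.662 0.608
  outer loop
   vertex 4.4 4.0 5.1
   vertex 2.5 3.2 5.6
   vertex 4.5 0.3 1.0
  endloop
 endfacet
 facet normal -0.092 -0.860 0.502
  outer loop
   vertex 0.3 2.5 4.0
   vertex 4.5 0.3 1.0
   vertex 2.5 3.2 5.6
  endloop
 endfacet
 facet normal -0.693 0.203 -0.692
  outer loop
   vertex 1.3 1.8 2.0
   vertex 0.1 3.5 3.7
   vertex 3.9 4.2 0.1
  endloop
 endfacet
 facet normal -0.398 -0.264 -0.878
  outer loop
   vertex 1.3 1.8 2.0
   vertex 3.9 4.2 0.1
   vertex 4.5 0.3 1.0
  endloop
 endfacet
 facet normal -0.894 -0.283 -0.348
  outer loop
   vertex 1.3 1.8 2.0
   vertex 0.3 2.5 4.0
   vertex 0.1 3.5 3.7
  endloop
 endfacet
 facet normal -0.389 -0.913 0.125
  outer loop
   vertex 1.3 1.8 2.0
   vertex 4.5 0.3 1.0
   vertex 0.3 2.5 4.0
  endloop
 endfacet
 facet normal -0.175 0.786 0.592
  outer loop
   vertex 0.8 3.8 4.3
   vertex 2.5 3.2 5.6
   vertex 4.4 4.0 5.1
  endloop
 endfacet
 facet normal -0.670 0.087 0.738
  outer loop
   vertex 0.8 3.8 4.3
   vertex 0.1 3.5 3.7
   vertex 0.3 2.5 4.0
  endloop
 endfacet
 facet normal -0.597 0.045 0.801
  outer loop
   vertex 0.8 3.8 4.3
   vertex 0.3 2.5 4.0
   vertex 2.5 3.2 5.6
  endloop
 endfacet
 facet normal 0.813 0.498 -0.301
  outer loop
   vertex 3.6 5.9 2.1
   vertex 4.8 4.0 2.2
   vertex 3.9 4.2 0.1
  endloop
 endfacet
 facet normal 0.837 0.535 0.115
  outer loop
   vertex 3.6 5.9 2.1
   vertex 4.4 4.0 5.1
   vertex 4.8 4.0 2.2
  endloop
 endfacet
 facet normal -0.169 0.812 0.559
  outer loop
   vertex 3.6 5.9 2.1
   vertex 0.8 3.8 4.3
   vertex 4.4 4.0 5.1
  endloop
 endfacet
 facet normal -0.628 0.544 -0.557
  outer loop
   vertex 3.6 5.9 2.1
   vertex 3.9 4.2 0.1
   vertex 0.1 3.5 3.7
  endloop
 endfacet
 facet normal -0.505 0.847 0.166
  outer loop
   vertex 3.6 5.9 2.1
   vertex 0.1 3.5 3.7
   vertex 0.8 3.8 4.3
  endloop
 endfacet
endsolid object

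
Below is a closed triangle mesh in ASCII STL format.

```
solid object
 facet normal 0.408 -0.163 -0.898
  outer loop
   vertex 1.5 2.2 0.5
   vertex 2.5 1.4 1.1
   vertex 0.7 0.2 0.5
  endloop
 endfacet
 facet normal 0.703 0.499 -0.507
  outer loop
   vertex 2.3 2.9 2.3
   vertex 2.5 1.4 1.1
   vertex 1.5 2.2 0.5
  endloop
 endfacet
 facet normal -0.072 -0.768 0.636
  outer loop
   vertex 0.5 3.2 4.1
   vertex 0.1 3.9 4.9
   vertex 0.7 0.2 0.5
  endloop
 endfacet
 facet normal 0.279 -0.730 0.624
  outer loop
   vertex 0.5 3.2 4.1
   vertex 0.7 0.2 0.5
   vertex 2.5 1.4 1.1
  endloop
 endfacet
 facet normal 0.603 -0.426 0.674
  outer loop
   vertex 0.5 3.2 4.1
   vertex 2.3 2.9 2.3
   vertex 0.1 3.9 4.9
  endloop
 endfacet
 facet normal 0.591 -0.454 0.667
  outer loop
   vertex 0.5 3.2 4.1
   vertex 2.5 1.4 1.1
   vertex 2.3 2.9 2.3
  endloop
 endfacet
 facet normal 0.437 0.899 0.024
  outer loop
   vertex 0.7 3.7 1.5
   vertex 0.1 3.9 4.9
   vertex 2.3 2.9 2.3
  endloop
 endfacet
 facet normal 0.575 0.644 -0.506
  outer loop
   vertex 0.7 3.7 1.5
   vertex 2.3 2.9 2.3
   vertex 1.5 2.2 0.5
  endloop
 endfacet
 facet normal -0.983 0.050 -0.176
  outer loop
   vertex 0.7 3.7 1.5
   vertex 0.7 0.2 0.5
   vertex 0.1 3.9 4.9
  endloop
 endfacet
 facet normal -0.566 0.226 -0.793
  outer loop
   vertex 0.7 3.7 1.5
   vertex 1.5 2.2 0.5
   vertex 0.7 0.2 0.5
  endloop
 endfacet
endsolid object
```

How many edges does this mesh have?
15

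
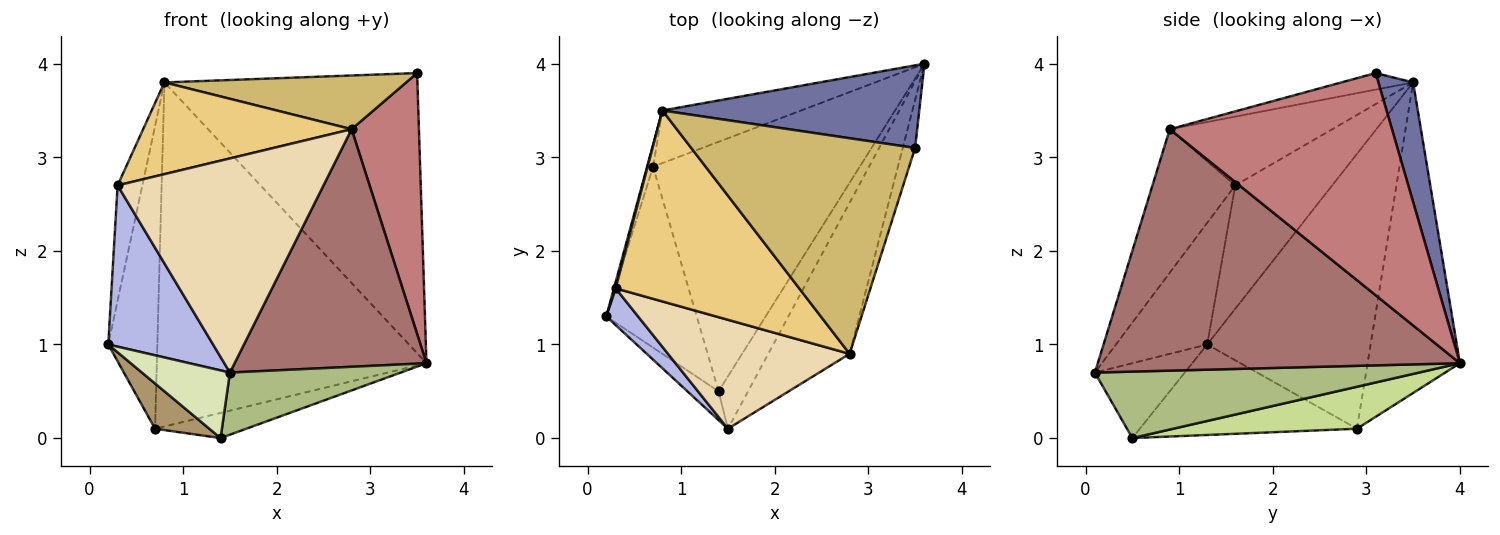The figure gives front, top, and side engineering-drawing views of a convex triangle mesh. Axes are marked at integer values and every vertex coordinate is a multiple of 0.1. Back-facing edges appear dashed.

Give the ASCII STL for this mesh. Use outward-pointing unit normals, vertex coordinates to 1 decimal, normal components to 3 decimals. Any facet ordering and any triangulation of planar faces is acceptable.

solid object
 facet normal 0.131 0.951 0.280
  outer loop
   vertex 0.8 3.5 3.8
   vertex 3.5 3.1 3.9
   vertex 3.6 4.0 0.8
  endloop
 endfacet
 facet normal -0.958 0.288 -0.021
  outer loop
   vertex 0.7 2.9 0.1
   vertex 0.2 1.3 1.0
   vertex 0.8 3.5 3.8
  endloop
 endfacet
 facet normal -0.321 0.936 -0.143
  outer loop
   vertex 0.7 2.9 0.1
   vertex 0.8 3.5 3.8
   vertex 3.6 4.0 0.8
  endloop
 endfacet
 facet normal -0.647 -0.743 0.169
  outer loop
   vertex 0.3 1.6 2.7
   vertex 0.2 1.3 1.0
   vertex 1.5 0.1 0.7
  endloop
 endfacet
 facet normal -0.969 0.247 0.013
  outer loop
   vertex 0.3 1.6 2.7
   vertex 0.8 3.5 3.8
   vertex 0.2 1.3 1.0
  endloop
 endfacet
 facet normal 0.823 -0.434 -0.366
  outer loop
   vertex 1.4 0.5 0.0
   vertex 3.6 4.0 0.8
   vertex 1.5 0.1 0.7
  endloop
 endfacet
 facet normal 0.198 0.098 -0.975
  outer loop
   vertex 1.4 0.5 0.0
   vertex 0.7 2.9 0.1
   vertex 3.6 4.0 0.8
  endloop
 endfacet
 facet normal -0.685 -0.671 -0.285
  outer loop
   vertex 1.4 0.5 0.0
   vertex 1.5 0.1 0.7
   vertex 0.2 1.3 1.0
  endloop
 endfacet
 facet normal -0.696 -0.174 -0.696
  outer loop
   vertex 1.4 0.5 0.0
   vertex 0.2 1.3 1.0
   vertex 0.7 2.9 0.1
  endloop
 endfacet
 facet normal -0.072 -0.241 0.968
  outer loop
   vertex 2.8 0.9 3.3
   vertex 3.5 3.1 3.9
   vertex 0.8 3.5 3.8
  endloop
 endfacet
 facet normal -0.320 -0.410 0.854
  outer loop
   vertex 2.8 0.9 3.3
   vertex 0.8 3.5 3.8
   vertex 0.3 1.6 2.7
  endloop
 endfacet
 facet normal -0.337 -0.839 0.427
  outer loop
   vertex 2.8 0.9 3.3
   vertex 0.3 1.6 2.7
   vertex 1.5 0.1 0.7
  endloop
 endfacet
 facet normal 0.847 -0.449 -0.285
  outer loop
   vertex 2.8 0.9 3.3
   vertex 1.5 0.1 0.7
   vertex 3.6 4.0 0.8
  endloop
 endfacet
 facet normal 0.956 -0.290 -0.053
  outer loop
   vertex 2.8 0.9 3.3
   vertex 3.6 4.0 0.8
   vertex 3.5 3.1 3.9
  endloop
 endfacet
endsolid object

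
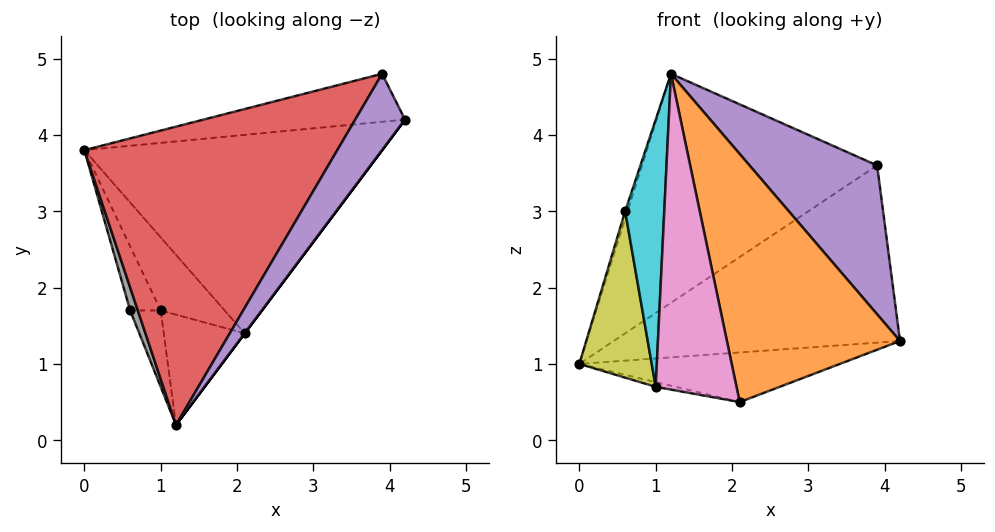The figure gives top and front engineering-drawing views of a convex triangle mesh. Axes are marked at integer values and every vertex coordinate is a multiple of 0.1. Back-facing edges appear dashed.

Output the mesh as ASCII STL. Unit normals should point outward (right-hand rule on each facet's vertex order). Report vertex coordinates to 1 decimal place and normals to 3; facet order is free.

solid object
 facet normal 0.046 0.242 -0.969
  outer loop
   vertex 2.1 1.4 0.5
   vertex 0.0 3.8 1.0
   vertex 4.2 4.2 1.3
  endloop
 endfacet
 facet normal 0.800 -0.600 0.000
  outer loop
   vertex 2.1 1.4 0.5
   vertex 4.2 4.2 1.3
   vertex 1.2 0.2 4.8
  endloop
 endfacet
 facet normal -0.073 0.963 -0.261
  outer loop
   vertex 3.9 4.8 3.6
   vertex 4.2 4.2 1.3
   vertex 0.0 3.8 1.0
  endloop
 endfacet
 facet normal -0.565 0.502 0.654
  outer loop
   vertex 3.9 4.8 3.6
   vertex 0.0 3.8 1.0
   vertex 1.2 0.2 4.8
  endloop
 endfacet
 facet normal 0.864 -0.447 0.229
  outer loop
   vertex 3.9 4.8 3.6
   vertex 1.2 0.2 4.8
   vertex 4.2 4.2 1.3
  endloop
 endfacet
 facet normal -0.162 0.064 -0.985
  outer loop
   vertex 1.0 1.7 0.7
   vertex 0.0 3.8 1.0
   vertex 2.1 1.4 0.5
  endloop
 endfacet
 facet normal -0.303 -0.900 -0.314
  outer loop
   vertex 1.0 1.7 0.7
   vertex 2.1 1.4 0.5
   vertex 1.2 0.2 4.8
  endloop
 endfacet
 facet normal -0.899 0.138 0.415
  outer loop
   vertex 0.6 1.7 3.0
   vertex 1.2 0.2 4.8
   vertex 0.0 3.8 1.0
  endloop
 endfacet
 facet normal -0.900 -0.406 -0.157
  outer loop
   vertex 0.6 1.7 3.0
   vertex 0.0 3.8 1.0
   vertex 1.0 1.7 0.7
  endloop
 endfacet
 facet normal -0.845 -0.514 -0.147
  outer loop
   vertex 0.6 1.7 3.0
   vertex 1.0 1.7 0.7
   vertex 1.2 0.2 4.8
  endloop
 endfacet
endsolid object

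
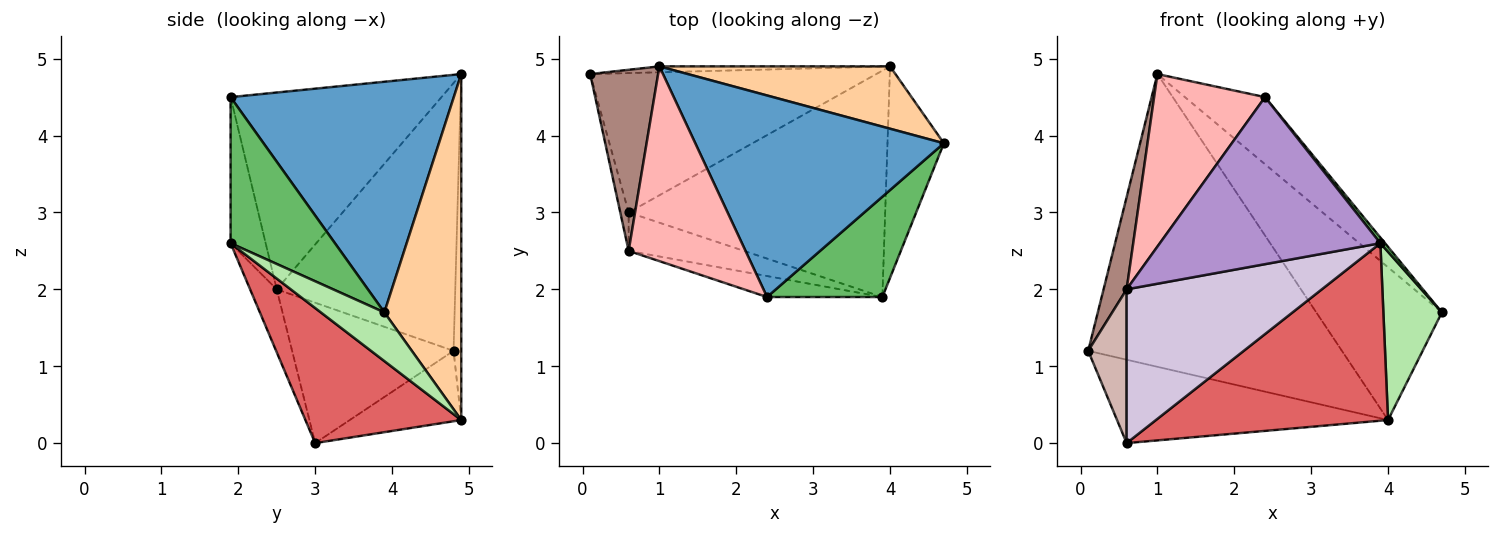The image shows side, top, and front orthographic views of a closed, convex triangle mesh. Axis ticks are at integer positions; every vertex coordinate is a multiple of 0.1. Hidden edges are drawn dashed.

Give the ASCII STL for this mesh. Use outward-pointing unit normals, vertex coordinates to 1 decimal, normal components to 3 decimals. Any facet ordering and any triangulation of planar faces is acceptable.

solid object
 facet normal 0.661 0.237 0.712
  outer loop
   vertex 1.0 4.9 4.8
   vertex 2.4 1.9 4.5
   vertex 4.7 3.9 1.7
  endloop
 endfacet
 facet normal -0.207 0.502 -0.840
  outer loop
   vertex 4.0 4.9 0.3
   vertex 0.6 3.0 0.0
   vertex 0.1 4.8 1.2
  endloop
 endfacet
 facet normal -0.030 0.999 -0.020
  outer loop
   vertex 4.0 4.9 0.3
   vertex 0.1 4.8 1.2
   vertex 1.0 4.9 4.8
  endloop
 endfacet
 facet normal 0.493 0.805 0.329
  outer loop
   vertex 4.0 4.9 0.3
   vertex 1.0 4.9 4.8
   vertex 4.7 3.9 1.7
  endloop
 endfacet
 facet normal 0.784 -0.035 0.619
  outer loop
   vertex 3.9 1.9 2.6
   vertex 4.7 3.9 1.7
   vertex 2.4 1.9 4.5
  endloop
 endfacet
 facet normal 0.560 -0.516 -0.648
  outer loop
   vertex 3.9 1.9 2.6
   vertex 4.0 4.9 0.3
   vertex 4.7 3.9 1.7
  endloop
 endfacet
 facet normal 0.383 -0.570 -0.727
  outer loop
   vertex 3.9 1.9 2.6
   vertex 0.6 3.0 0.0
   vertex 4.0 4.9 0.3
  endloop
 endfacet
 facet normal -0.783 -0.412 0.465
  outer loop
   vertex 0.6 2.5 2.0
   vertex 2.4 1.9 4.5
   vertex 1.0 4.9 4.8
  endloop
 endfacet
 facet normal -0.156 -0.980 -0.123
  outer loop
   vertex 0.6 2.5 2.0
   vertex 3.9 1.9 2.6
   vertex 2.4 1.9 4.5
  endloop
 endfacet
 facet normal -0.131 -0.962 -0.240
  outer loop
   vertex 0.6 2.5 2.0
   vertex 0.6 3.0 0.0
   vertex 3.9 1.9 2.6
  endloop
 endfacet
 facet normal -0.962 -0.124 0.244
  outer loop
   vertex 0.6 2.5 2.0
   vertex 1.0 4.9 4.8
   vertex 0.1 4.8 1.2
  endloop
 endfacet
 facet normal -0.971 -0.231 -0.058
  outer loop
   vertex 0.6 2.5 2.0
   vertex 0.1 4.8 1.2
   vertex 0.6 3.0 0.0
  endloop
 endfacet
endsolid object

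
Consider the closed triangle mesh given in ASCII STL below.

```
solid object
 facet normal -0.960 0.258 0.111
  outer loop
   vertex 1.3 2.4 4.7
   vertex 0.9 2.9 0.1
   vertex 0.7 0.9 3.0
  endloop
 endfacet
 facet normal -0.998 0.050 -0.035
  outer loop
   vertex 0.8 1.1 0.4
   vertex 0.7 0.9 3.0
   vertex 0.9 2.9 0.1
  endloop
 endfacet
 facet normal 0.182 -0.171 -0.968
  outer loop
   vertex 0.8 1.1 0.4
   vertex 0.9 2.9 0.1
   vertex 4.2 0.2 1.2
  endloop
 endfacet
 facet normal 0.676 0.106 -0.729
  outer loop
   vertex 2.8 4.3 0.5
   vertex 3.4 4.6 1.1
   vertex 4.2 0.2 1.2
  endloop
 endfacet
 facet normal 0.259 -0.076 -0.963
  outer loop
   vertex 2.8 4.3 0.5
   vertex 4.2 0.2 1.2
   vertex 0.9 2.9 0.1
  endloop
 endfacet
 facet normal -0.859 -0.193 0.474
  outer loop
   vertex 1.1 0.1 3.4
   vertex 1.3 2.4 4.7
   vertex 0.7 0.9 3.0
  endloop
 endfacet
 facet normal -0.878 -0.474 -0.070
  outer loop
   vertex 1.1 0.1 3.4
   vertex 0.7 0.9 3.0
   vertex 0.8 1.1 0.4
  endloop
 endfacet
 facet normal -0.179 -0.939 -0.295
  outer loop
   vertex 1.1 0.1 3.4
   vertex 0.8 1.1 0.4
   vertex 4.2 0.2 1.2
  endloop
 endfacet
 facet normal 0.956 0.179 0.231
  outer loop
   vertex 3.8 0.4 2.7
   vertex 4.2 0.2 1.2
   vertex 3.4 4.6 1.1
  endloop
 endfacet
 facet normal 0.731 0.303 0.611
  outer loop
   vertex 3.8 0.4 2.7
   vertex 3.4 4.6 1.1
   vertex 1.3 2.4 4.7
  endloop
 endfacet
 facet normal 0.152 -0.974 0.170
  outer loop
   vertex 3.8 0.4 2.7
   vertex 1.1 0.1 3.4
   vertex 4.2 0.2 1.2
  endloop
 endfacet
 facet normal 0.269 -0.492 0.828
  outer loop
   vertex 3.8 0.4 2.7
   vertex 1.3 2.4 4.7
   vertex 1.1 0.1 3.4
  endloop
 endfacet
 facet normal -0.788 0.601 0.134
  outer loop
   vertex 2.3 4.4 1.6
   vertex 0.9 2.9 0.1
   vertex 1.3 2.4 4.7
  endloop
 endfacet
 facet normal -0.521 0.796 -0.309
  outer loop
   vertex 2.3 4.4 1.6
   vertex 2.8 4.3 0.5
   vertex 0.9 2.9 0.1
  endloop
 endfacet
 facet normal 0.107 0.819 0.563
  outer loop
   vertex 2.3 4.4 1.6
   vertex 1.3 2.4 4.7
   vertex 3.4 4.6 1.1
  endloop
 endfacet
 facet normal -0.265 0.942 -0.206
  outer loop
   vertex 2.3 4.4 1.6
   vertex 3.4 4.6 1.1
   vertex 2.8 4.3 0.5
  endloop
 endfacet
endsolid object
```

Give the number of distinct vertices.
10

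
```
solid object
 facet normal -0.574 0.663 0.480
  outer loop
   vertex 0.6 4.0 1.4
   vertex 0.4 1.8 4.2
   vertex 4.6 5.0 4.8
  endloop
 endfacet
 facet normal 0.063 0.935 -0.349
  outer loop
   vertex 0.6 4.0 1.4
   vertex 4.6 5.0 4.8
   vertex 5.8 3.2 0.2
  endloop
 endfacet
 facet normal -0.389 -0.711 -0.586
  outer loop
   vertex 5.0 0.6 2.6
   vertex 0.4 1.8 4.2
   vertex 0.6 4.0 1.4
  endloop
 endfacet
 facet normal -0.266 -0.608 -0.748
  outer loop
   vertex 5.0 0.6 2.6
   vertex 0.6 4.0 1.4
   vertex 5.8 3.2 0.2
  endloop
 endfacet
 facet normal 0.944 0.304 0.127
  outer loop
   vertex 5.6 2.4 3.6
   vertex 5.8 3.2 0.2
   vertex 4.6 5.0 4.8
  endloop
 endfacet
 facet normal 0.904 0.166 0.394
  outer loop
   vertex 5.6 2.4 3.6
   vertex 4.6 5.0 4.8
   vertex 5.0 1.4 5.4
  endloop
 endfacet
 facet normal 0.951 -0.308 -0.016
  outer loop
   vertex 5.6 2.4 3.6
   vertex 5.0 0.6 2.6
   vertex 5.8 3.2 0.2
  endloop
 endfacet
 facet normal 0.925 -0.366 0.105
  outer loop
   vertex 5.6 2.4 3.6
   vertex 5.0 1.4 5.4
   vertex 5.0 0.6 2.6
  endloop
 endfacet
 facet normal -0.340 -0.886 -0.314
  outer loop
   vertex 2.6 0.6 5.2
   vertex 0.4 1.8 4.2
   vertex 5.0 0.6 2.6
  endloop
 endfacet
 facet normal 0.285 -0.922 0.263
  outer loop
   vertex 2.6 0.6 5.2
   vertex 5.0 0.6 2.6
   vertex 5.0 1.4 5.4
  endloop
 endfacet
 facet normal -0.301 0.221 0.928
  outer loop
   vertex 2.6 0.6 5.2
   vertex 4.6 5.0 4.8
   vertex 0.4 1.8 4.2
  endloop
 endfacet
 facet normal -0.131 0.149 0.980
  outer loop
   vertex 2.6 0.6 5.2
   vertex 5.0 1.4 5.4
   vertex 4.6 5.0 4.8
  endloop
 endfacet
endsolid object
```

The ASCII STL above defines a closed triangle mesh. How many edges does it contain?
18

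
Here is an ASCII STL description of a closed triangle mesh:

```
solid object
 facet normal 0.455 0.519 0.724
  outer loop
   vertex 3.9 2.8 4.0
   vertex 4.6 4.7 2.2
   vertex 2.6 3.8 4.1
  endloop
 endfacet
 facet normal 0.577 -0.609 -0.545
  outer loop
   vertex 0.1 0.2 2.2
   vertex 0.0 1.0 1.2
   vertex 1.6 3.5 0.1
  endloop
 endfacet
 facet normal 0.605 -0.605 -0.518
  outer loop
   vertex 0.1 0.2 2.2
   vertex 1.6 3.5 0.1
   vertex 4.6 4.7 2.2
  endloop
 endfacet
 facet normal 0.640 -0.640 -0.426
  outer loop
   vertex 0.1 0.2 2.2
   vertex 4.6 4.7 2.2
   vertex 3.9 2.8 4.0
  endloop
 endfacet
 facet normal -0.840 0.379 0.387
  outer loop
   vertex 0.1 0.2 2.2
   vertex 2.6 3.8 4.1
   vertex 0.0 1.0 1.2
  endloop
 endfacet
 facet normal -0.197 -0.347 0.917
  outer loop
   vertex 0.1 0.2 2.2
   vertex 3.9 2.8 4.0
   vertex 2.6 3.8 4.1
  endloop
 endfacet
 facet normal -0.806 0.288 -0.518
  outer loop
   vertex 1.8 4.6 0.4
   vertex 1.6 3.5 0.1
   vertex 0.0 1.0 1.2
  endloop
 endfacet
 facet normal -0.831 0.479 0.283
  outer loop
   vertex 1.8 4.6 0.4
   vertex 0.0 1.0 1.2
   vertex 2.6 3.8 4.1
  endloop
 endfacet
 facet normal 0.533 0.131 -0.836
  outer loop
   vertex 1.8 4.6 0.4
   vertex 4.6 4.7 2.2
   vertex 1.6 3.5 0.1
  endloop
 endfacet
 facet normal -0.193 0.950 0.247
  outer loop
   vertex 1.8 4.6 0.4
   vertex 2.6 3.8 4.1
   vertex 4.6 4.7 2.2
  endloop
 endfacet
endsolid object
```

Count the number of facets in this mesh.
10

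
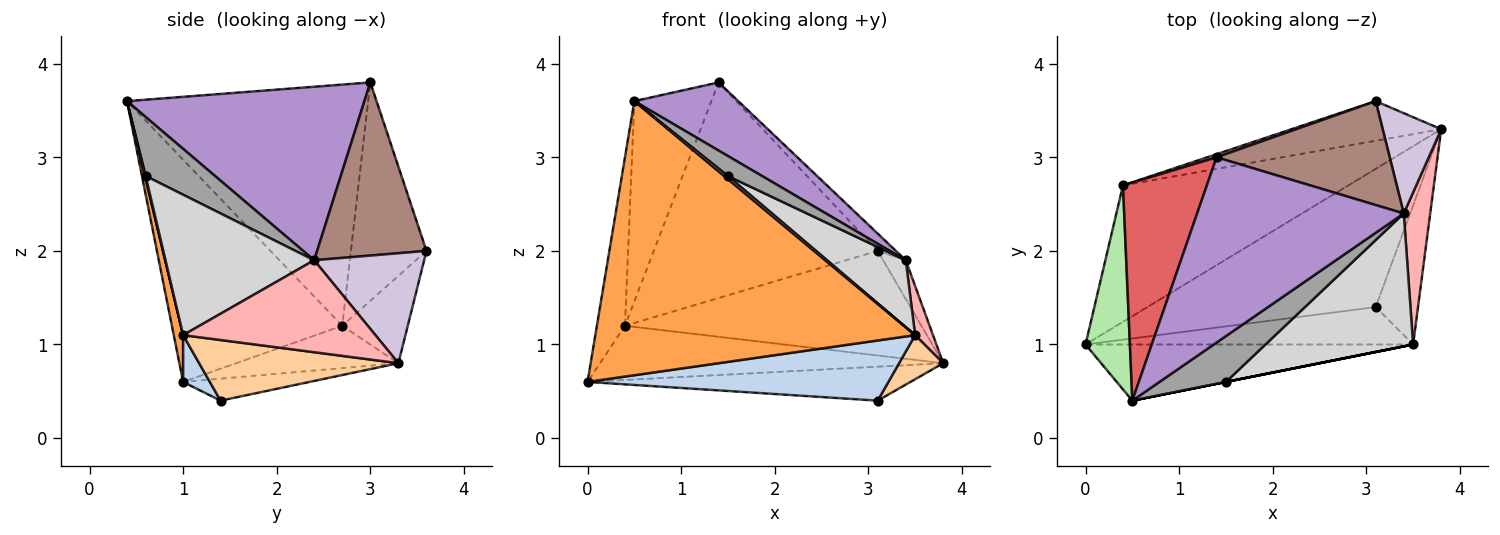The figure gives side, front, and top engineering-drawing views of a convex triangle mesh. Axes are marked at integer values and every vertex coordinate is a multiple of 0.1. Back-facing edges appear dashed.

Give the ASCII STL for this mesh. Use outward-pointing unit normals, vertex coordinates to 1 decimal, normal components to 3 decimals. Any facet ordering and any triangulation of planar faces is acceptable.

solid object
 facet normal -0.093 0.238 -0.967
  outer loop
   vertex 3.1 1.4 0.4
   vertex 0.0 1.0 0.6
   vertex 3.8 3.3 0.8
  endloop
 endfacet
 facet normal 0.075 -0.847 -0.527
  outer loop
   vertex 3.5 1.0 1.1
   vertex 0.0 1.0 0.6
   vertex 3.1 1.4 0.4
  endloop
 endfacet
 facet normal 0.029 -0.979 -0.201
  outer loop
   vertex 3.5 1.0 1.1
   vertex 0.5 0.4 3.6
   vertex 0.0 1.0 0.6
  endloop
 endfacet
 facet normal 0.807 -0.179 -0.563
  outer loop
   vertex 3.5 1.0 1.1
   vertex 3.1 1.4 0.4
   vertex 3.8 3.3 0.8
  endloop
 endfacet
 facet normal -0.172 0.364 -0.916
  outer loop
   vertex 0.4 2.7 1.2
   vertex 3.8 3.3 0.8
   vertex 0.0 1.0 0.6
  endloop
 endfacet
 facet normal -0.968 0.160 0.193
  outer loop
   vertex 0.4 2.7 1.2
   vertex 0.0 1.0 0.6
   vertex 0.5 0.4 3.6
  endloop
 endfacet
 facet normal -0.904 0.289 0.314
  outer loop
   vertex 0.4 2.7 1.2
   vertex 0.5 0.4 3.6
   vertex 1.4 3.0 3.8
  endloop
 endfacet
 facet normal 0.957 -0.089 0.275
  outer loop
   vertex 3.4 2.4 1.9
   vertex 3.5 1.0 1.1
   vertex 3.8 3.3 0.8
  endloop
 endfacet
 facet normal 0.619 -0.271 0.737
  outer loop
   vertex 3.4 2.4 1.9
   vertex 1.4 3.0 3.8
   vertex 0.5 0.4 3.6
  endloop
 endfacet
 facet normal 0.869 0.179 0.462
  outer loop
   vertex 3.1 3.6 2.0
   vertex 3.4 2.4 1.9
   vertex 3.8 3.3 0.8
  endloop
 endfacet
 facet normal 0.702 0.117 0.702
  outer loop
   vertex 3.1 3.6 2.0
   vertex 1.4 3.0 3.8
   vertex 3.4 2.4 1.9
  endloop
 endfacet
 facet normal -0.202 0.916 -0.347
  outer loop
   vertex 3.1 3.6 2.0
   vertex 3.8 3.3 0.8
   vertex 0.4 2.7 1.2
  endloop
 endfacet
 facet normal -0.320 0.947 0.014
  outer loop
   vertex 3.1 3.6 2.0
   vertex 0.4 2.7 1.2
   vertex 1.4 3.0 3.8
  endloop
 endfacet
 facet normal 0.196 -0.981 0.000
  outer loop
   vertex 1.5 0.6 2.8
   vertex 0.5 0.4 3.6
   vertex 3.5 1.0 1.1
  endloop
 endfacet
 facet normal 0.631 -0.310 0.711
  outer loop
   vertex 1.5 0.6 2.8
   vertex 3.4 2.4 1.9
   vertex 0.5 0.4 3.6
  endloop
 endfacet
 facet normal 0.647 -0.343 0.681
  outer loop
   vertex 1.5 0.6 2.8
   vertex 3.5 1.0 1.1
   vertex 3.4 2.4 1.9
  endloop
 endfacet
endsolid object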